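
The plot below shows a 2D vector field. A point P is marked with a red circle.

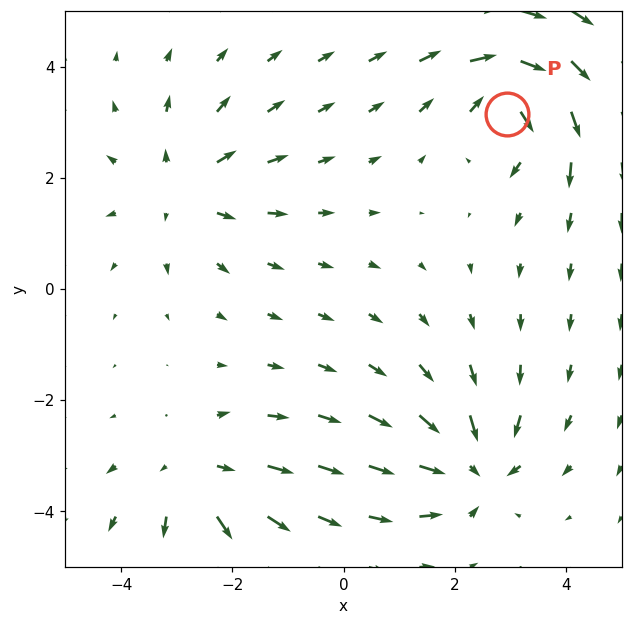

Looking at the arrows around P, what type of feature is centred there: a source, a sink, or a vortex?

At P (2.9, 3.2) the arrows circulate clockwise. Divergence ≈0, curl about -5 — near-zero divergence with nonzero curl is a vortex.

vortex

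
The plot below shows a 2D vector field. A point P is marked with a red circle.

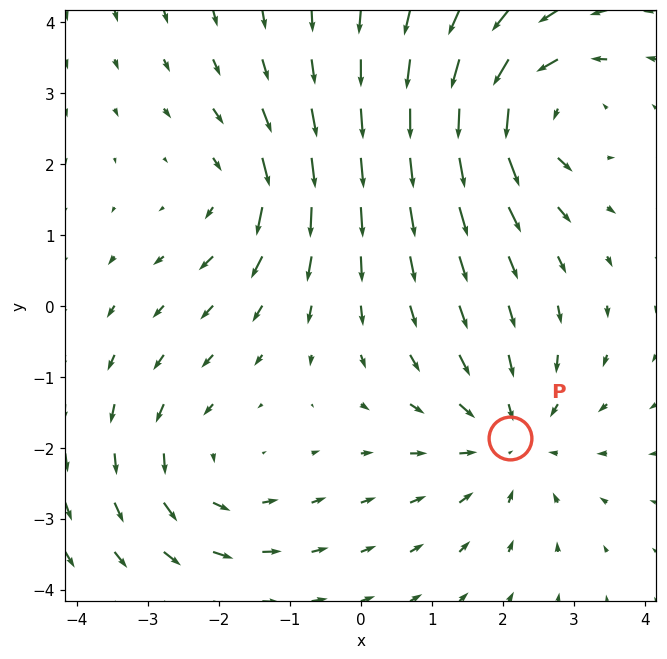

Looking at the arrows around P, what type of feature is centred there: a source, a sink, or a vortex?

At P (2.1, -1.9) the arrows converge inward. Divergence about -4, curl ≈0 — negative divergence with near-zero curl is a sink.

sink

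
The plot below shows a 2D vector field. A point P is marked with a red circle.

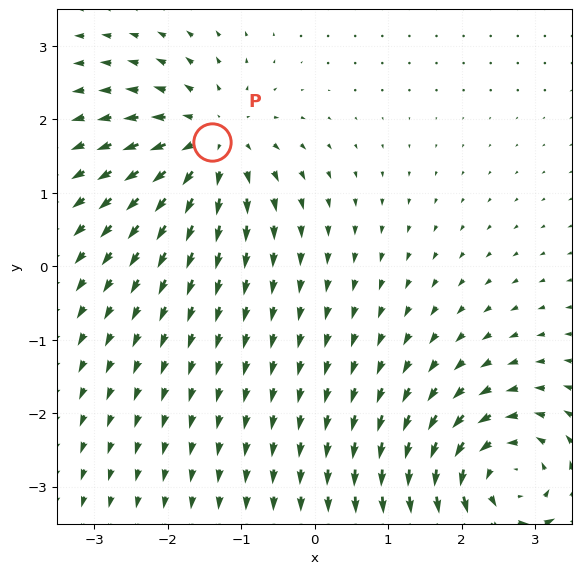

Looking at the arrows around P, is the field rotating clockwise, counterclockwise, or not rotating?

not rotating

Near P at (-1.4, 1.7) the arrows show no circulation. The curl there is ≈0.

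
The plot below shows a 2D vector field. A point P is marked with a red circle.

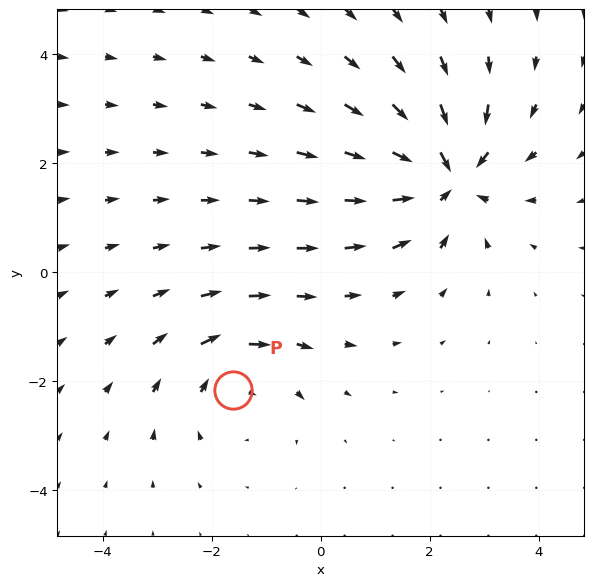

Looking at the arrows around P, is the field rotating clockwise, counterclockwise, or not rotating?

clockwise

Near P at (-1.6, -2.2) the arrows circulate clockwise. The curl (z-component) there is about -3; negative curl means clockwise rotation.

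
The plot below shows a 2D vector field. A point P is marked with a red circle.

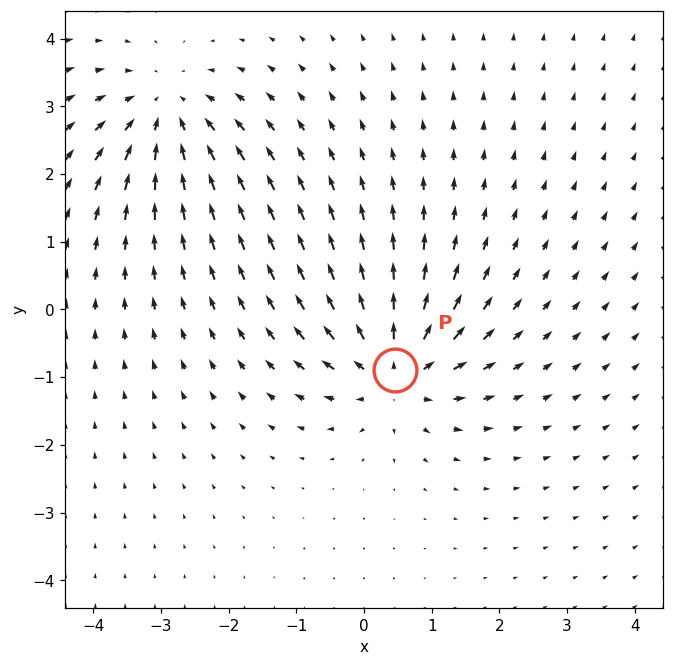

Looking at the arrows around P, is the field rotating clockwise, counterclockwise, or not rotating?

Near P at (0.5, -0.9) the arrows show no circulation. The curl there is ≈0.

not rotating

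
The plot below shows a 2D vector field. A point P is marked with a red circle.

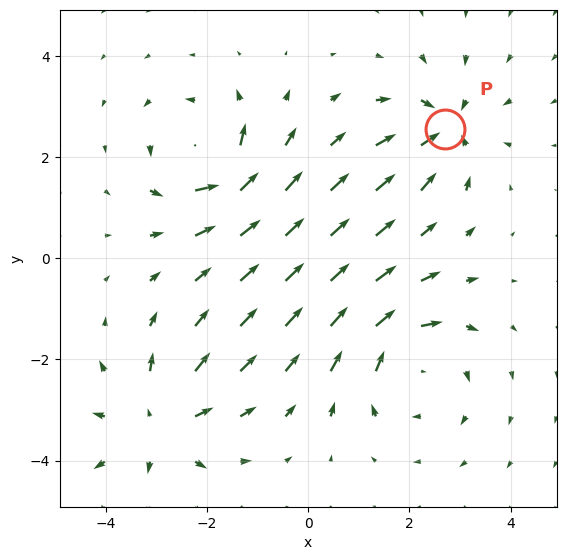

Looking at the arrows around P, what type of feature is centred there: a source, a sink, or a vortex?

sink

At P (2.7, 2.6) the arrows converge inward. Divergence about -4, curl ≈0 — negative divergence with near-zero curl is a sink.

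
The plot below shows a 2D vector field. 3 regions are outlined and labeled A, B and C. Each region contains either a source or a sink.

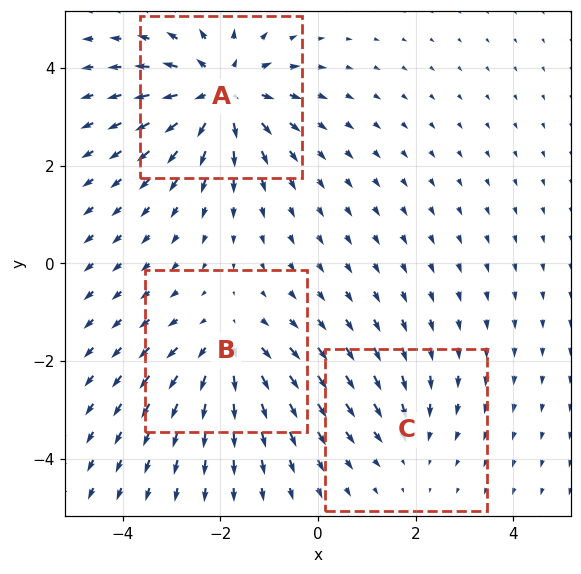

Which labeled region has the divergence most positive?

A

Divergence at each region's feature centre — A: about +5, B: about +3, C: about -2. Region A is most positive.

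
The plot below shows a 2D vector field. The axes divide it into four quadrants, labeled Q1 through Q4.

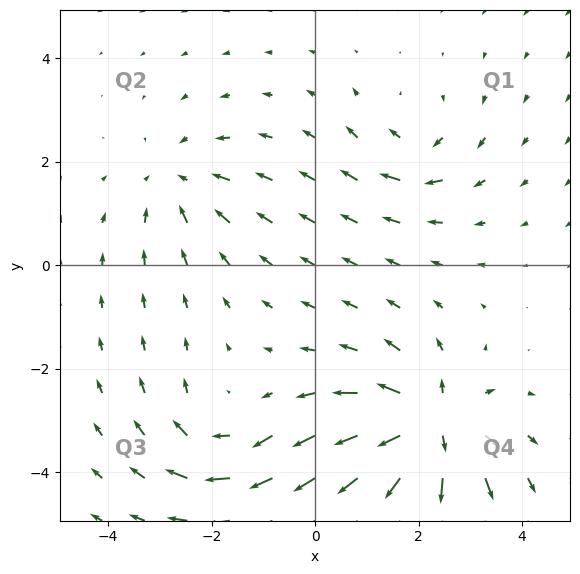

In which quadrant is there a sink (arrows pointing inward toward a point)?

The sink sits at approximately (-2.6, 1.6), which lies in quadrant Q2. The divergence there is about -3, negative as expected for a sink.

Q2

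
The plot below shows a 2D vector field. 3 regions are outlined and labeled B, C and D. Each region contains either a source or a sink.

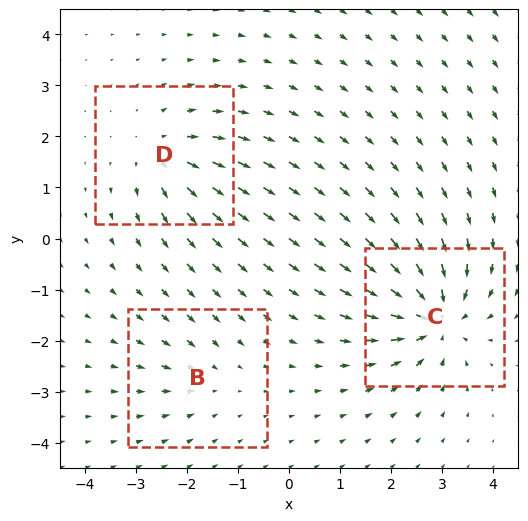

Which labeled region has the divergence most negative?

Divergence at each region's feature centre — B: about -2, C: about -7, D: about +4. Region C is most negative.

C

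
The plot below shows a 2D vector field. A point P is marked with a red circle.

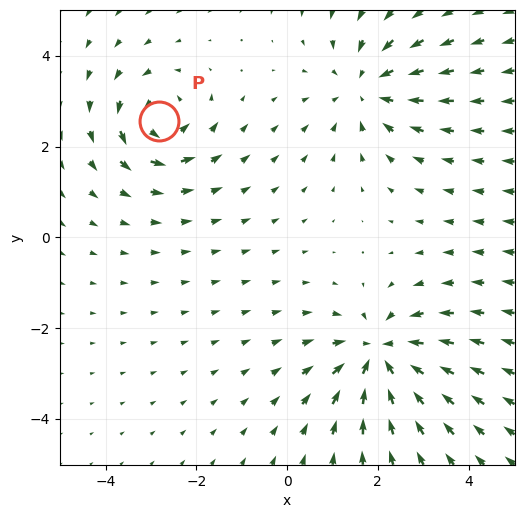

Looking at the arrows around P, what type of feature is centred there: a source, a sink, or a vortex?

vortex

At P (-2.8, 2.6) the arrows circulate counterclockwise. Divergence ≈0, curl about +5 — near-zero divergence with nonzero curl is a vortex.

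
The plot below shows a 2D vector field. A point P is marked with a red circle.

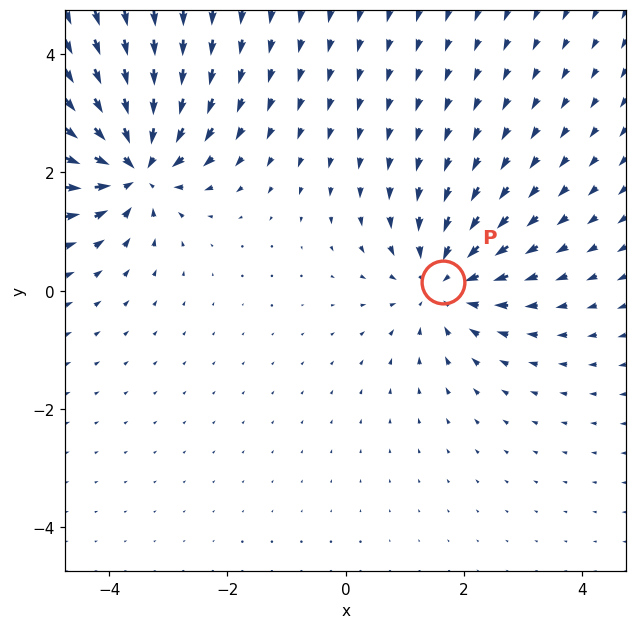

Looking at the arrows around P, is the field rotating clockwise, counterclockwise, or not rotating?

Near P at (1.6, 0.1) the arrows show no circulation. The curl there is ≈0.

not rotating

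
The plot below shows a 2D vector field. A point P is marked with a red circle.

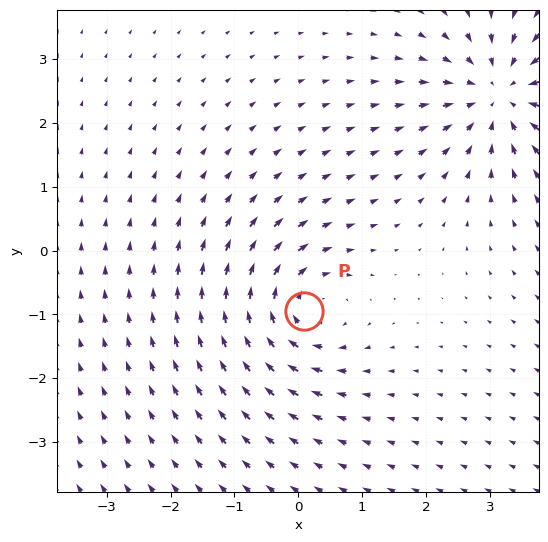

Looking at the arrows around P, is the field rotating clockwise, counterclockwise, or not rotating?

Near P at (0.1, -0.9) the arrows circulate clockwise. The curl (z-component) there is about -4; negative curl means clockwise rotation.

clockwise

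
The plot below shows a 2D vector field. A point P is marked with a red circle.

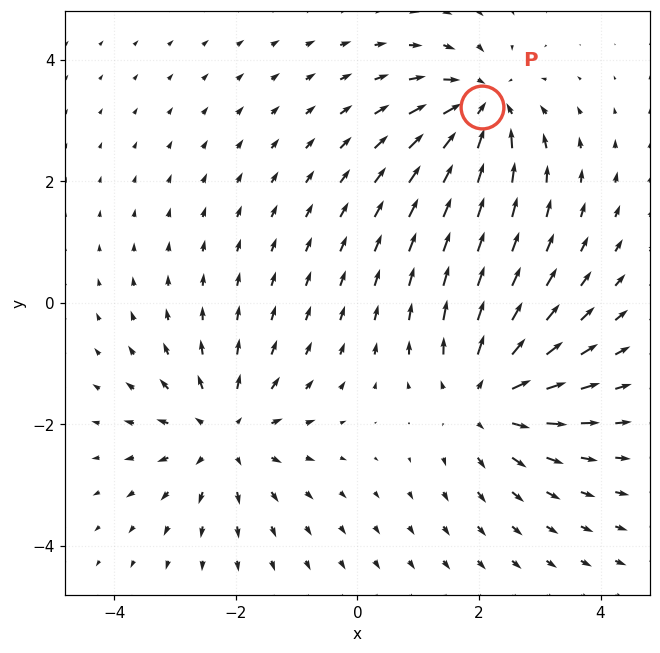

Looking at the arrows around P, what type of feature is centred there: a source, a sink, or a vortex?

sink

At P (2.1, 3.2) the arrows converge inward. Divergence about -6, curl ≈0 — negative divergence with near-zero curl is a sink.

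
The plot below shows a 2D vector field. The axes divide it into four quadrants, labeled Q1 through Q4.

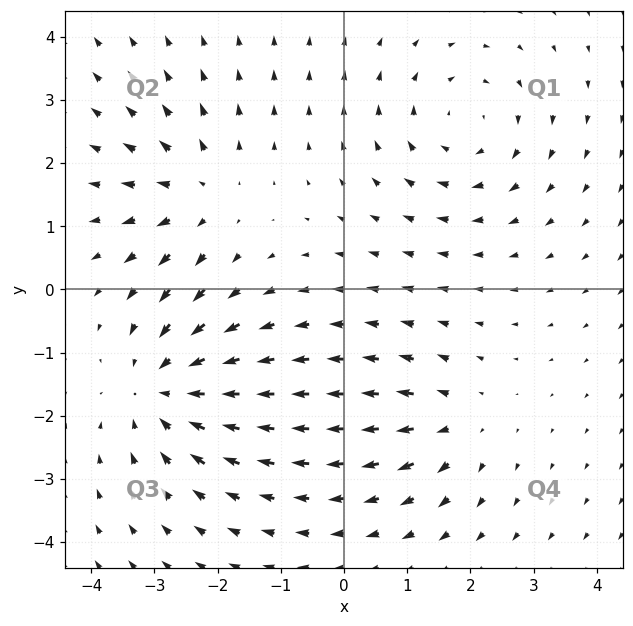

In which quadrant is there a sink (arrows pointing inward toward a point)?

Q3

The sink sits at approximately (-2.8, -1.6), which lies in quadrant Q3. The divergence there is about -4, negative as expected for a sink.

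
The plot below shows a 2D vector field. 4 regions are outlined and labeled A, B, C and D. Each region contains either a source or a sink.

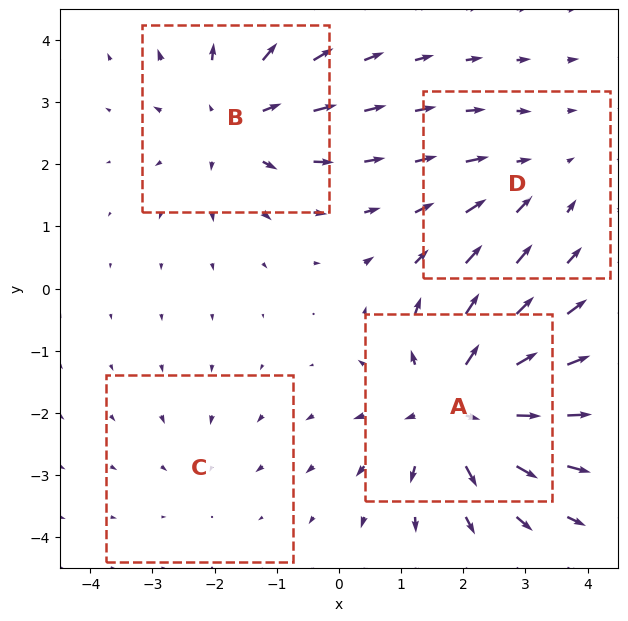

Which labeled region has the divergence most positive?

A

Divergence at each region's feature centre — A: about +7, B: about +5, C: about -2, D: about -3. Region A is most positive.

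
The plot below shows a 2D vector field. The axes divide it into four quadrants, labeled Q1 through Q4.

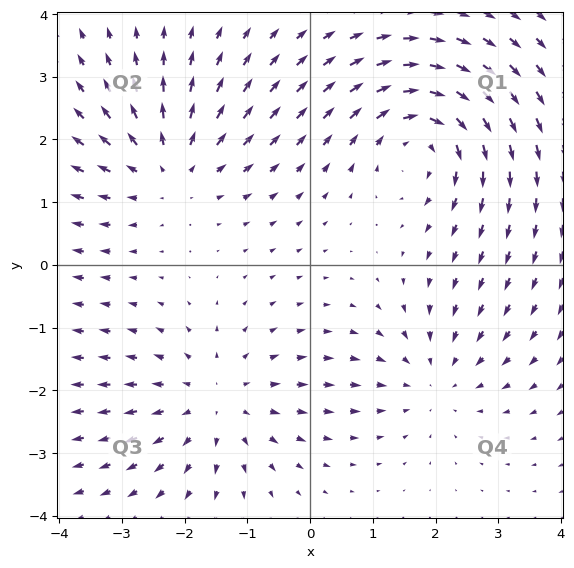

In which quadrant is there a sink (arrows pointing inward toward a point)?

The sink sits at approximately (2.0, -1.8), which lies in quadrant Q4. The divergence there is about -3, negative as expected for a sink.

Q4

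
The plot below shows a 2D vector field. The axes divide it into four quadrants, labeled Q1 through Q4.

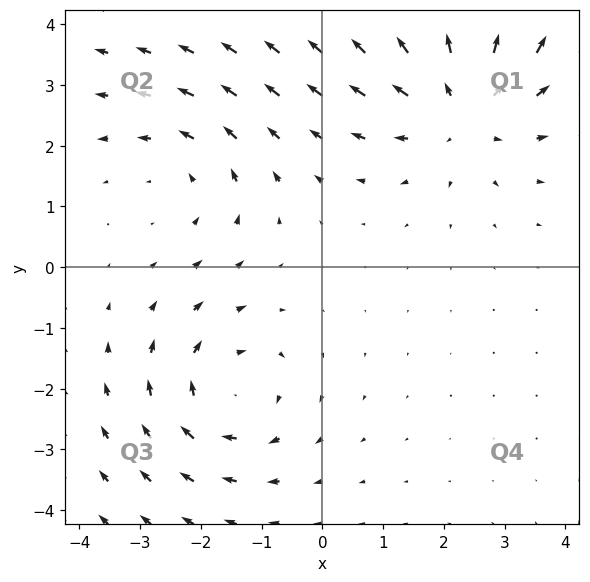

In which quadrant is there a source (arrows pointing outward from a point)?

Q1

The source sits at approximately (2.3, 2.7), which lies in quadrant Q1. The divergence there is about +4, positive as expected for a source.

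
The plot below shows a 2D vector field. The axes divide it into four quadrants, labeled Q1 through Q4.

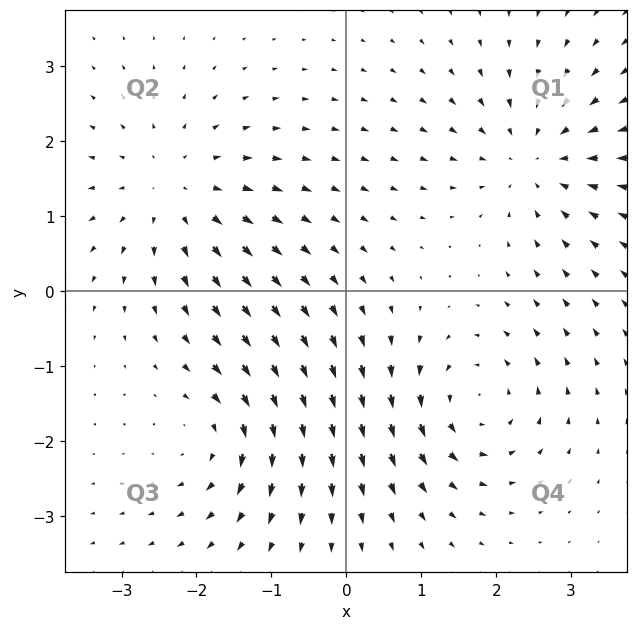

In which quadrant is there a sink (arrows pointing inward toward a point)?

Q1

The sink sits at approximately (2.5, 1.8), which lies in quadrant Q1. The divergence there is about -5, negative as expected for a sink.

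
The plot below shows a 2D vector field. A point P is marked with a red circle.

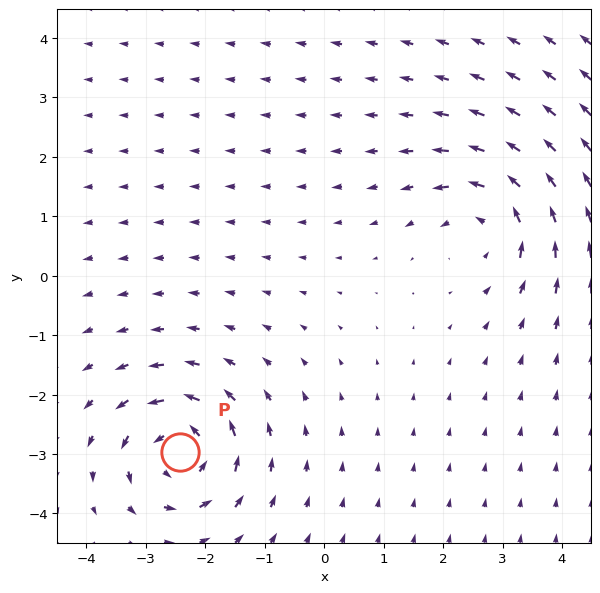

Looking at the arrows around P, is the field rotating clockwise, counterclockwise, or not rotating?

Near P at (-2.4, -3.0) the arrows circulate counterclockwise. The curl (z-component) there is about +6; positive curl means counterclockwise rotation.

counterclockwise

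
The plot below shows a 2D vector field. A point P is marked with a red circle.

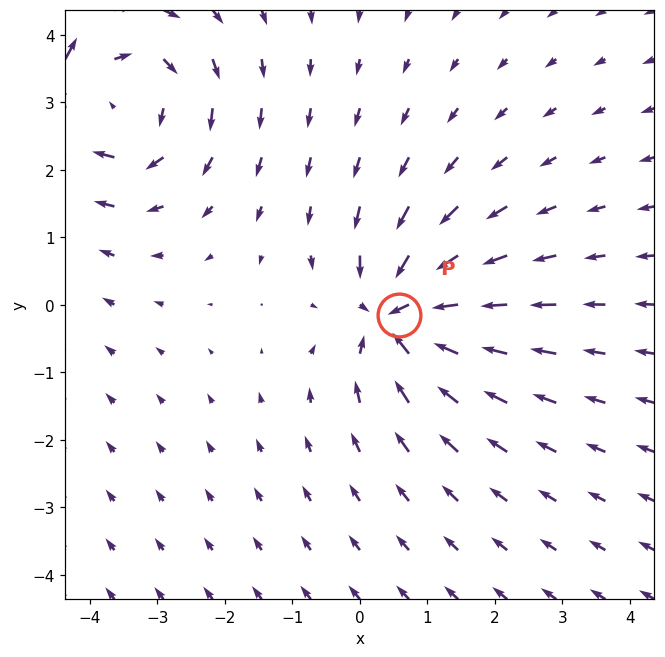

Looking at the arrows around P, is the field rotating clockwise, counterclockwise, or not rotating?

Near P at (0.6, -0.2) the arrows show no circulation. The curl there is ≈0.

not rotating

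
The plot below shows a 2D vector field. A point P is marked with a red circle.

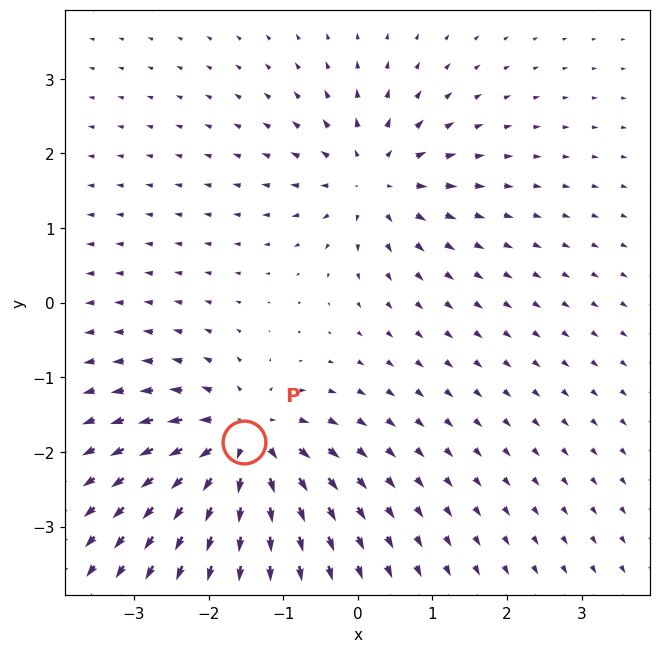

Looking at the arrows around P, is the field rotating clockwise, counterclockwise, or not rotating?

Near P at (-1.5, -1.9) the arrows show no circulation. The curl there is ≈0.

not rotating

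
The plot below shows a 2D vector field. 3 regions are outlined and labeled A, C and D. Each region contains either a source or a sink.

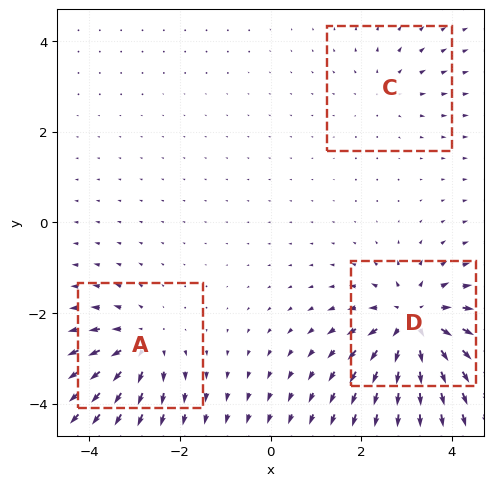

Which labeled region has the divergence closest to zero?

Divergence at each region's feature centre — A: about +4, C: about +2, D: about +6. Region C is closest to zero.

C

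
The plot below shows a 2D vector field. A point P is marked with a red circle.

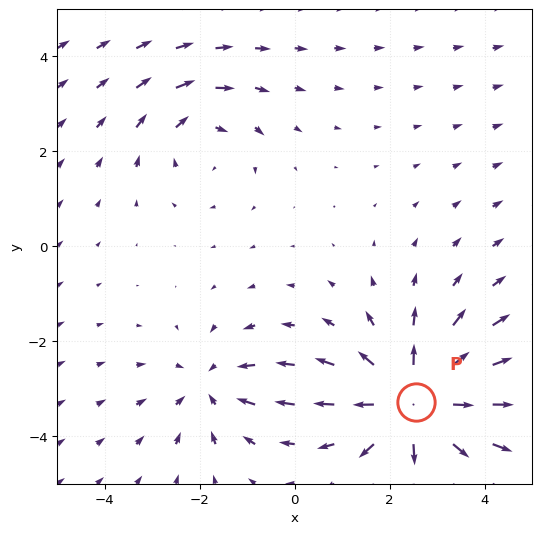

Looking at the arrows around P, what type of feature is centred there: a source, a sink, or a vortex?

At P (2.6, -3.3) the arrows spread outward. Divergence about +5, curl ≈0 — positive divergence with near-zero curl is a source.

source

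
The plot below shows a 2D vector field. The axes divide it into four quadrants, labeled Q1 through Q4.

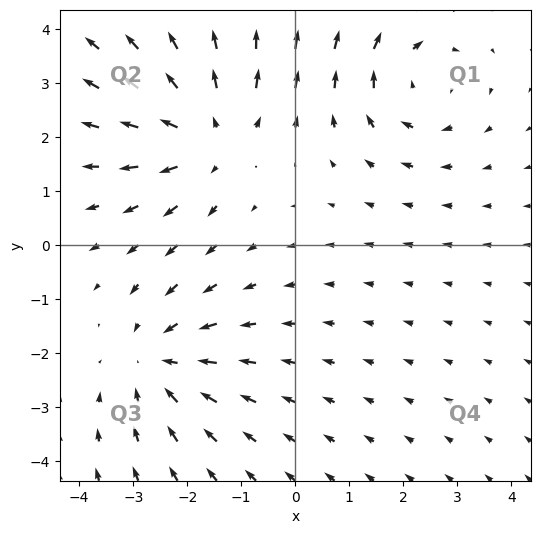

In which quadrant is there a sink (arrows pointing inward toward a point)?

The sink sits at approximately (-2.5, -2.2), which lies in quadrant Q3. The divergence there is about -3, negative as expected for a sink.

Q3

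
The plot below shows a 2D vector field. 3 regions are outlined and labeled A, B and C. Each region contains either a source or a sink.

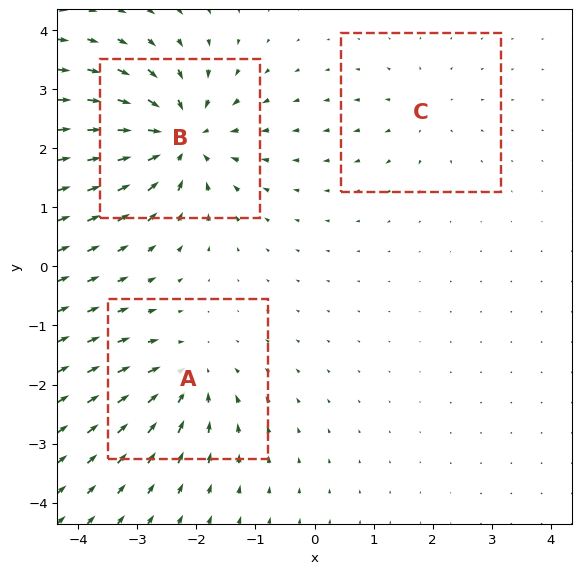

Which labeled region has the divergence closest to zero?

C

Divergence at each region's feature centre — A: about -4, B: about -6, C: about +2. Region C is closest to zero.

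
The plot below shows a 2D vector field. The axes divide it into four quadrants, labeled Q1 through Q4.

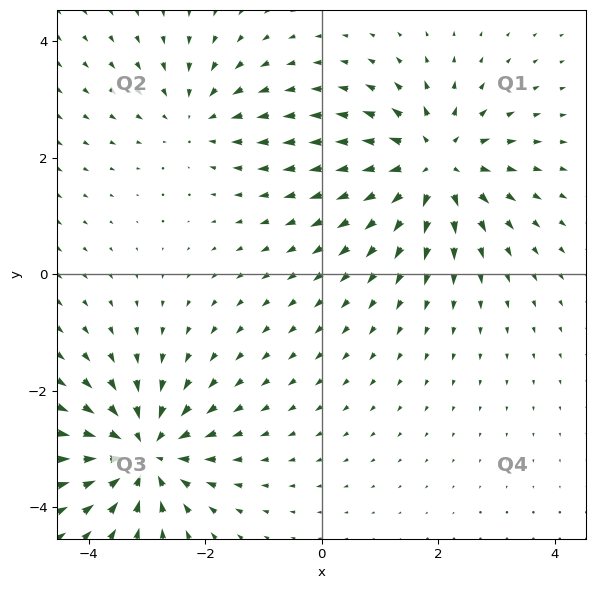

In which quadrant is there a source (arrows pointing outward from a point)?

The source sits at approximately (1.9, 1.9), which lies in quadrant Q1. The divergence there is about +5, positive as expected for a source.

Q1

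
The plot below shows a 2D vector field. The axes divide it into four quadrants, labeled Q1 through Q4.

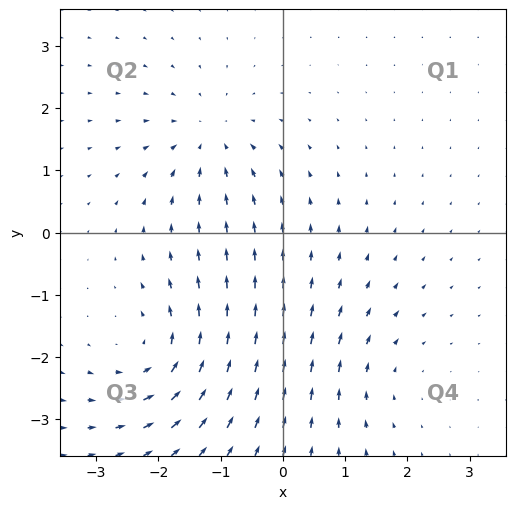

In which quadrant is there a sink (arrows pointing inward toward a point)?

The sink sits at approximately (-1.2, 1.5), which lies in quadrant Q2. The divergence there is about -4, negative as expected for a sink.

Q2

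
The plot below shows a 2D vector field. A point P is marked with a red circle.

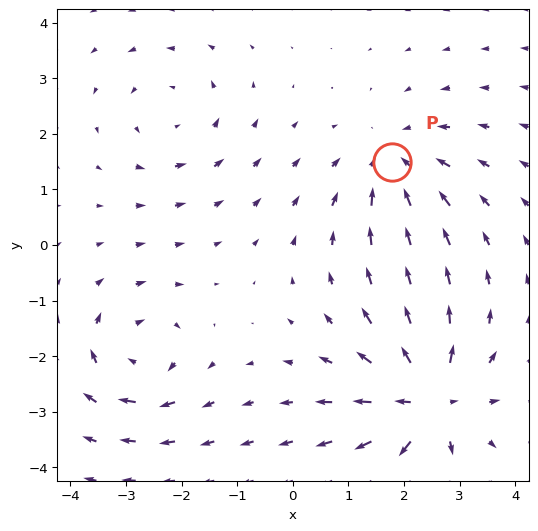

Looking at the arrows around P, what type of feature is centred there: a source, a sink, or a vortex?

sink

At P (1.8, 1.5) the arrows converge inward. Divergence about -4, curl ≈0 — negative divergence with near-zero curl is a sink.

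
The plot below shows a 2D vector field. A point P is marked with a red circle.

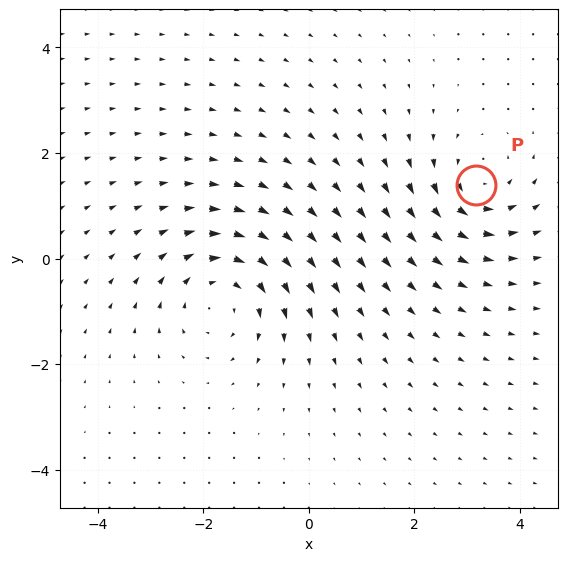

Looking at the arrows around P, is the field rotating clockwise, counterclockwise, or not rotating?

Near P at (3.2, 1.4) the arrows circulate counterclockwise. The curl (z-component) there is about +4; positive curl means counterclockwise rotation.

counterclockwise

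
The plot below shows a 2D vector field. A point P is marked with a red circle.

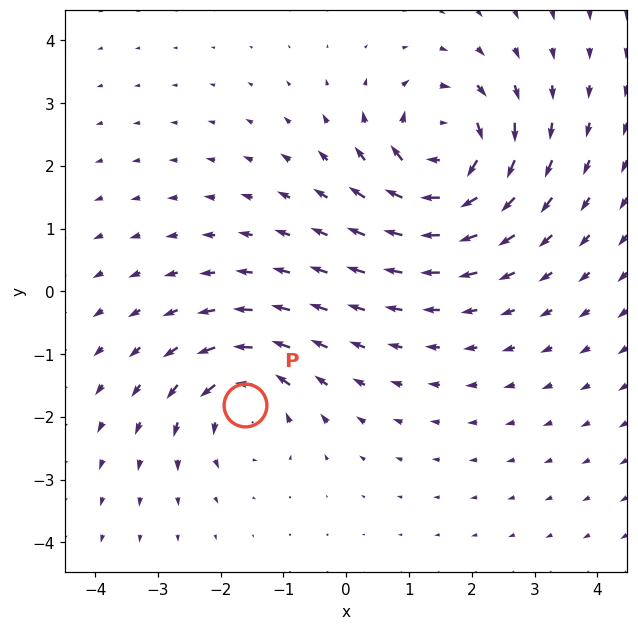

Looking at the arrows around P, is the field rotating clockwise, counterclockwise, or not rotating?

Near P at (-1.6, -1.8) the arrows circulate counterclockwise. The curl (z-component) there is about +5; positive curl means counterclockwise rotation.

counterclockwise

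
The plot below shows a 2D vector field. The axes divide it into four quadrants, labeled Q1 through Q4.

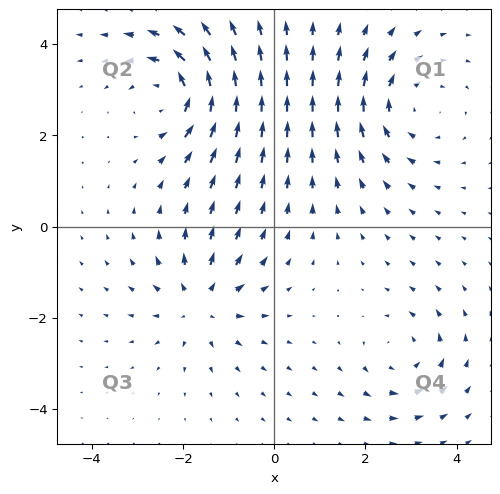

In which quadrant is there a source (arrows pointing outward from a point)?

The source sits at approximately (-1.6, -1.7), which lies in quadrant Q3. The divergence there is about +4, positive as expected for a source.

Q3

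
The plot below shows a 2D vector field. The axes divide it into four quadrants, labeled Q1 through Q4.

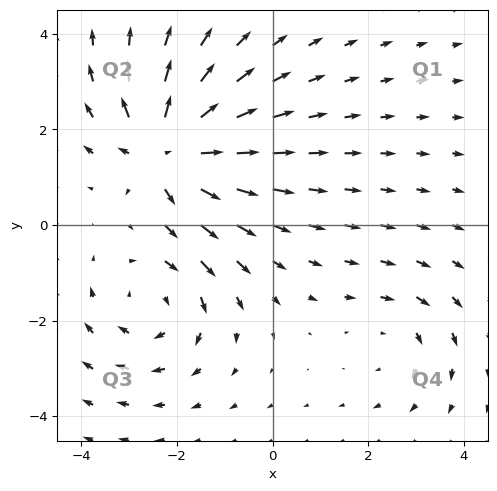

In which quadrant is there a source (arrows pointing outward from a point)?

The source sits at approximately (-2.2, 1.6), which lies in quadrant Q2. The divergence there is about +6, positive as expected for a source.

Q2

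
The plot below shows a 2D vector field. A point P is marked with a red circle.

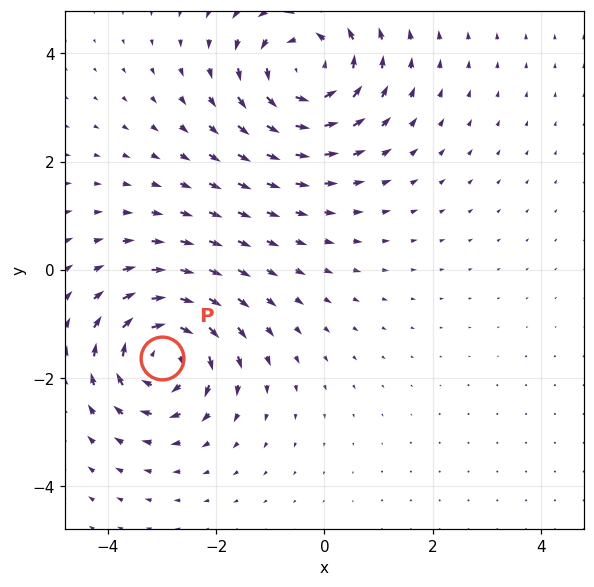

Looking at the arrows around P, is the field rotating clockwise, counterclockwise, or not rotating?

clockwise

Near P at (-3.0, -1.6) the arrows circulate clockwise. The curl (z-component) there is about -6; negative curl means clockwise rotation.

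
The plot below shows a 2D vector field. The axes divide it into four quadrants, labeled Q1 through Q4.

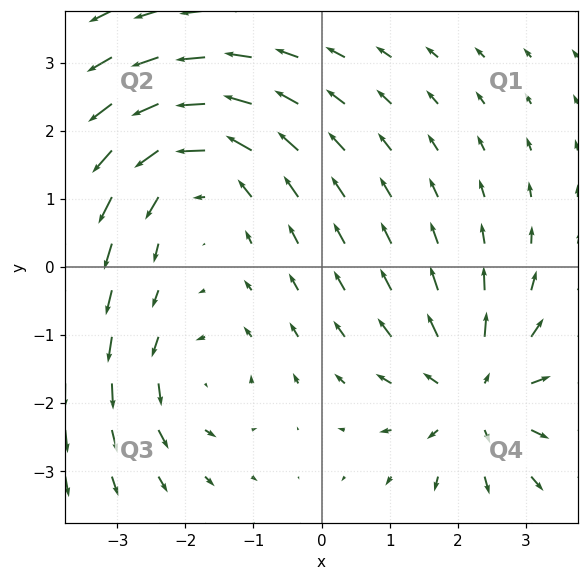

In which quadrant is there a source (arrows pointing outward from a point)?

The source sits at approximately (2.3, -1.9), which lies in quadrant Q4. The divergence there is about +4, positive as expected for a source.

Q4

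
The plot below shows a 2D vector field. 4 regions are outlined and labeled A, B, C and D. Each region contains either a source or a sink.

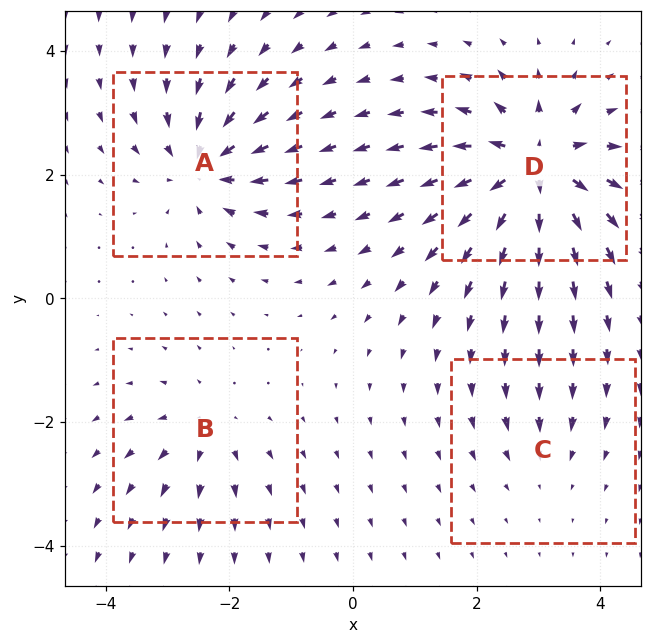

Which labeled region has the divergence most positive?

Divergence at each region's feature centre — A: about -6, B: about +4, C: about -2, D: about +9. Region D is most positive.

D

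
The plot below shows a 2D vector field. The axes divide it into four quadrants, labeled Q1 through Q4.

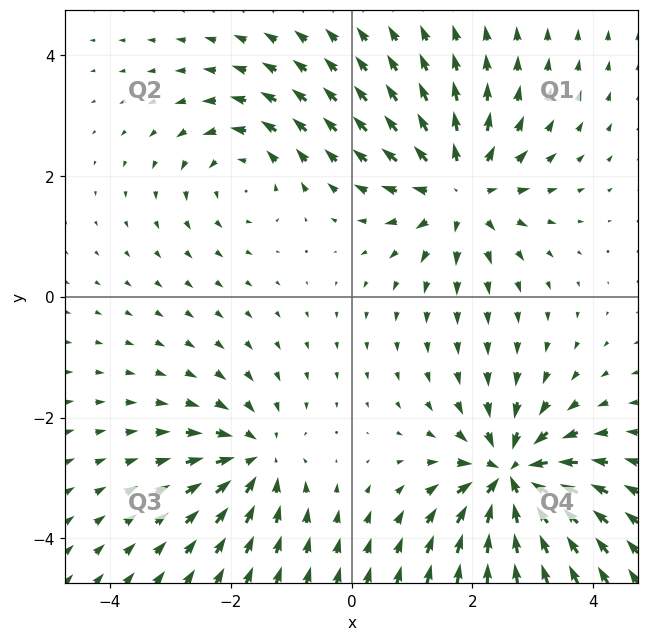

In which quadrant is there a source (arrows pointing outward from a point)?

The source sits at approximately (1.8, 1.8), which lies in quadrant Q1. The divergence there is about +5, positive as expected for a source.

Q1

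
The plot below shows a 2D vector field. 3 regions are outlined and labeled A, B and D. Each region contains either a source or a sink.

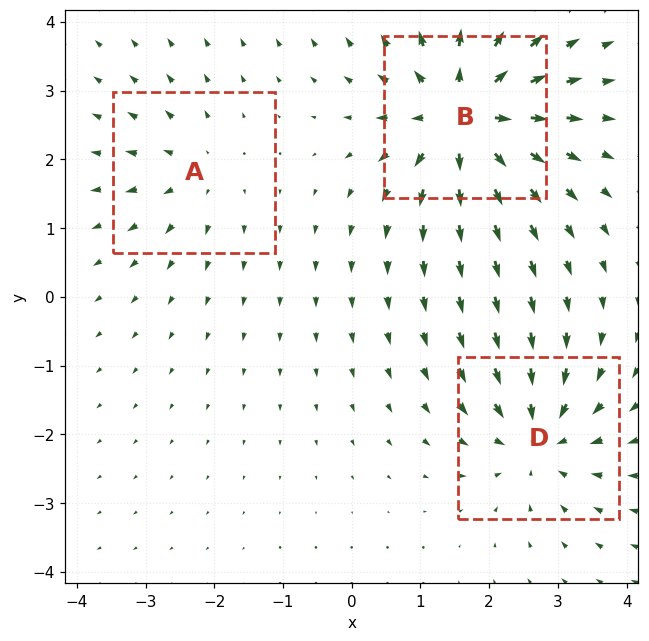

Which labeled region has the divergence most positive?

B

Divergence at each region's feature centre — A: about +3, B: about +6, D: about -4. Region B is most positive.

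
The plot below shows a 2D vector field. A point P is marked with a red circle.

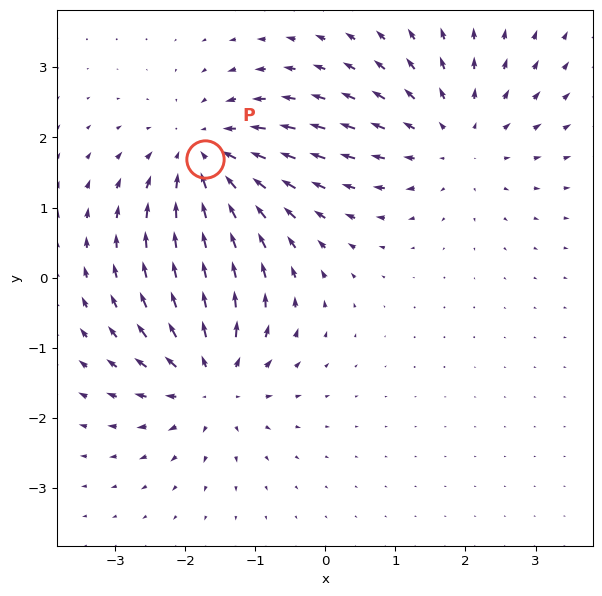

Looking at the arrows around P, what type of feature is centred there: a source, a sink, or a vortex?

sink

At P (-1.7, 1.7) the arrows converge inward. Divergence about -5, curl ≈0 — negative divergence with near-zero curl is a sink.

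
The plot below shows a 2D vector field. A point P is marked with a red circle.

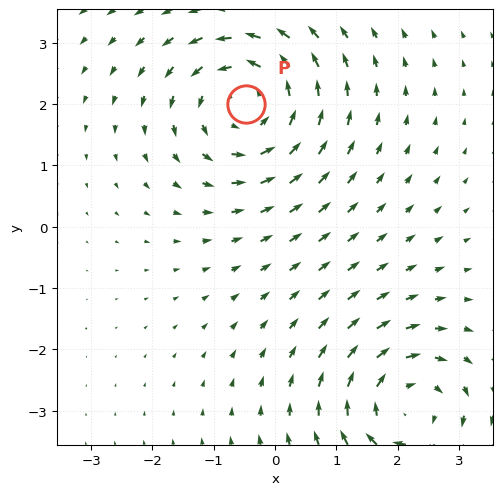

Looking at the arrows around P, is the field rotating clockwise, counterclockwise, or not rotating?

Near P at (-0.5, 2.0) the arrows circulate counterclockwise. The curl (z-component) there is about +5; positive curl means counterclockwise rotation.

counterclockwise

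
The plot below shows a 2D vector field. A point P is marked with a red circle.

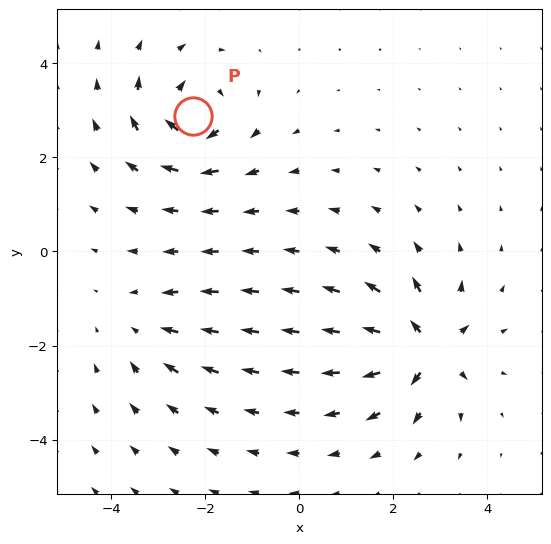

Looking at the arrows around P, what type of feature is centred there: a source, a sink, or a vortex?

vortex

At P (-2.3, 2.9) the arrows circulate clockwise. Divergence ≈0, curl about -6 — near-zero divergence with nonzero curl is a vortex.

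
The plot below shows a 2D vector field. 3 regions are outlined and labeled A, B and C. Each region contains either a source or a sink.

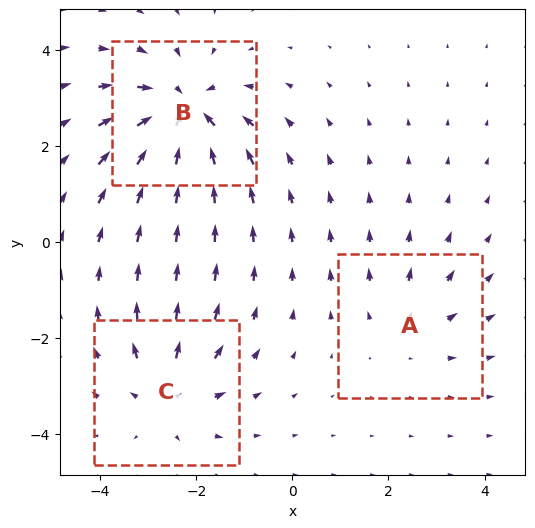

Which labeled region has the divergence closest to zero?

A

Divergence at each region's feature centre — A: about +2, B: about -5, C: about +3. Region A is closest to zero.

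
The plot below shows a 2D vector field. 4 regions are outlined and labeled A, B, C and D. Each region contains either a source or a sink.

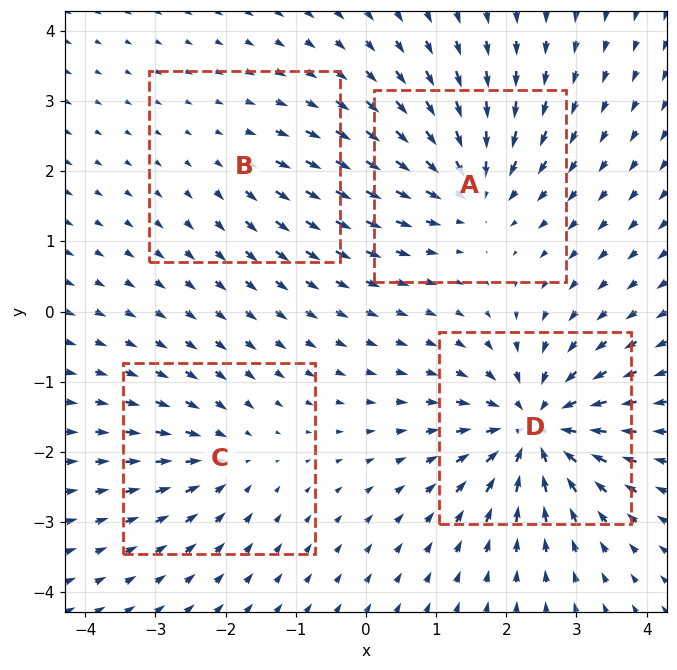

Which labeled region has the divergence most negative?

Divergence at each region's feature centre — A: about -6, B: about +2, C: about -4, D: about -9. Region D is most negative.

D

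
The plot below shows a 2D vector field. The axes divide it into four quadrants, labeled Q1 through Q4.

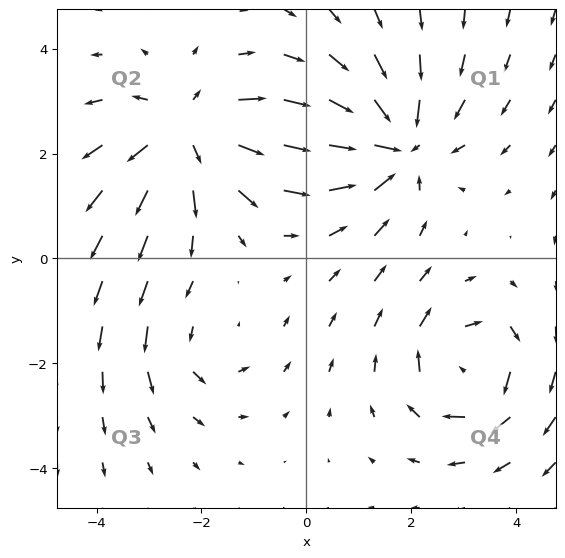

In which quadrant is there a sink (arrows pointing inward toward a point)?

The sink sits at approximately (1.7, 2.2), which lies in quadrant Q1. The divergence there is about -4, negative as expected for a sink.

Q1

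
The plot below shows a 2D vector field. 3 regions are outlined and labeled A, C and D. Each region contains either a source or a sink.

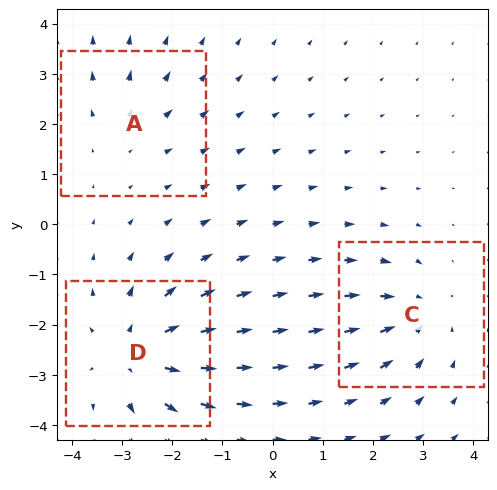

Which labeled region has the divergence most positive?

Divergence at each region's feature centre — A: about +2, C: about -3, D: about +5. Region D is most positive.

D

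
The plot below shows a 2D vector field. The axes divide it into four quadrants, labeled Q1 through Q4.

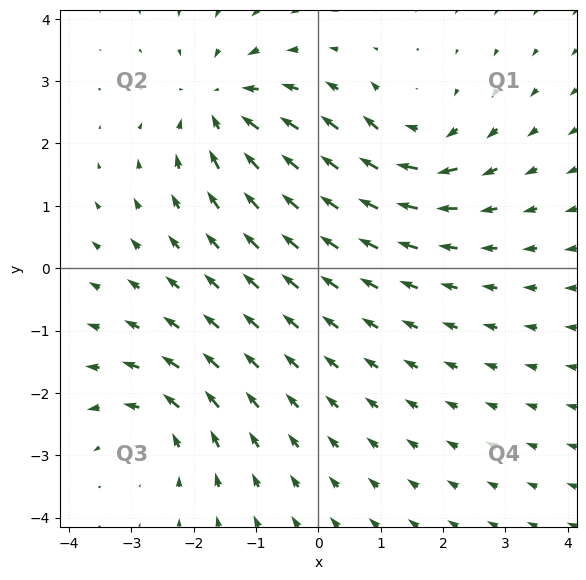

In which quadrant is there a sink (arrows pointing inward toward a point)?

Q2

The sink sits at approximately (-1.5, 2.6), which lies in quadrant Q2. The divergence there is about -5, negative as expected for a sink.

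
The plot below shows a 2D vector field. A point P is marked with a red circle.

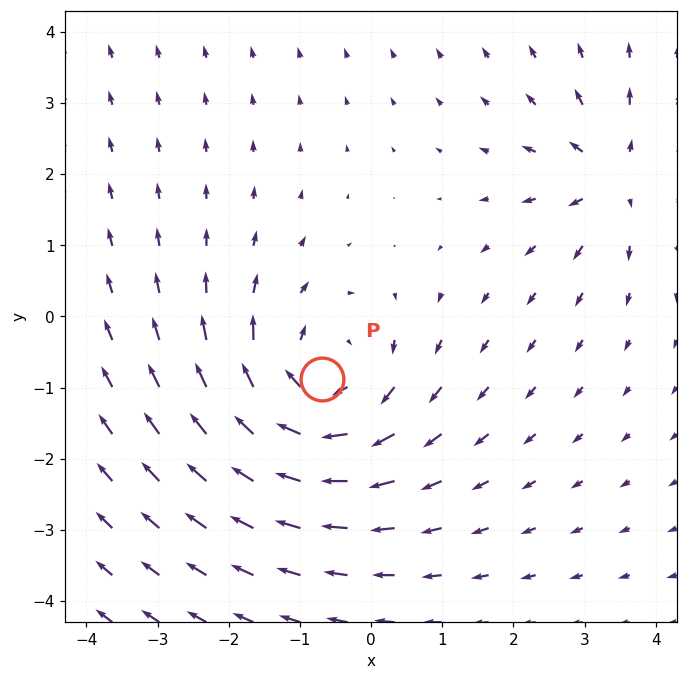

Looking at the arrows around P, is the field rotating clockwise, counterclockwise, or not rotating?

Near P at (-0.7, -0.9) the arrows circulate clockwise. The curl (z-component) there is about -4; negative curl means clockwise rotation.

clockwise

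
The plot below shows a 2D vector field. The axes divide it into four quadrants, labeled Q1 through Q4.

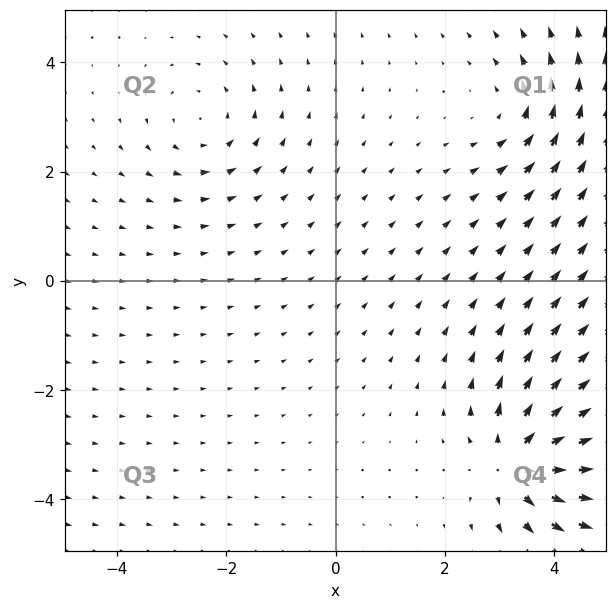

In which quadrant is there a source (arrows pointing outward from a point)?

The source sits at approximately (3.3, -3.3), which lies in quadrant Q4. The divergence there is about +6, positive as expected for a source.

Q4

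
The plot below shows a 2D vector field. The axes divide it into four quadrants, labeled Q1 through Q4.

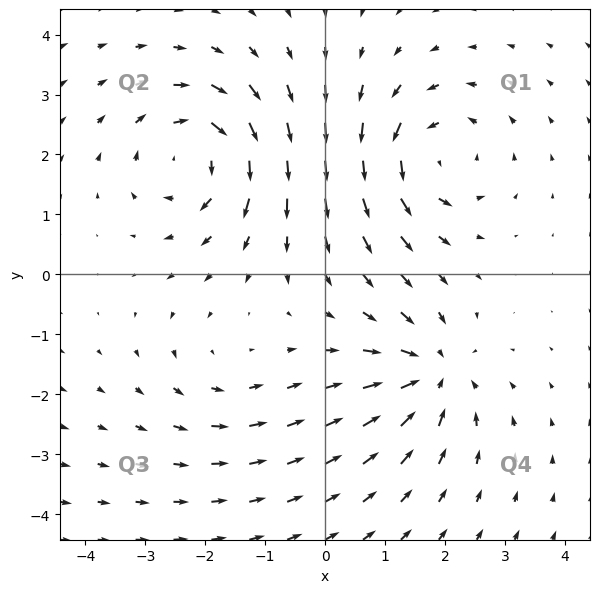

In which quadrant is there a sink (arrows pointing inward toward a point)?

Q4

The sink sits at approximately (1.8, -1.6), which lies in quadrant Q4. The divergence there is about -4, negative as expected for a sink.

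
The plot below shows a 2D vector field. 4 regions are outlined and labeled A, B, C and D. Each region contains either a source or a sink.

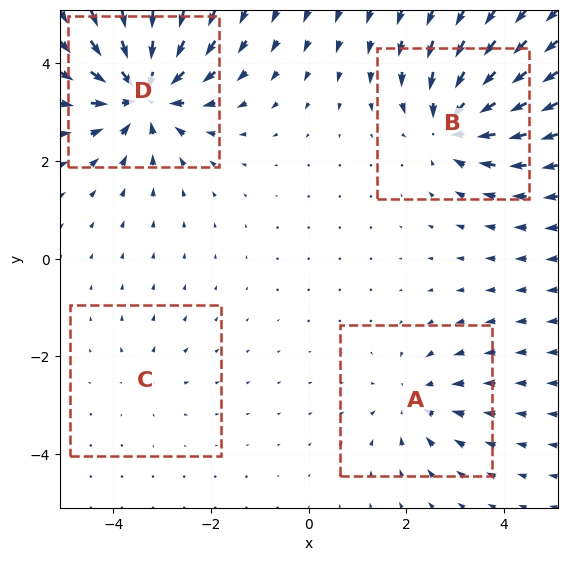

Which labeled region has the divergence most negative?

D

Divergence at each region's feature centre — A: about -4, B: about -6, C: about +2, D: about -8. Region D is most negative.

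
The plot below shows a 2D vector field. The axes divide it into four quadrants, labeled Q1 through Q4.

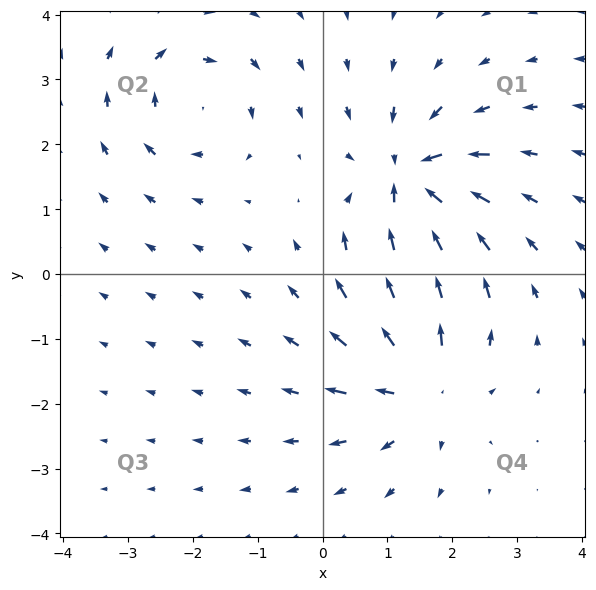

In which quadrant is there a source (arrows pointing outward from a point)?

The source sits at approximately (1.5, -1.7), which lies in quadrant Q4. The divergence there is about +5, positive as expected for a source.

Q4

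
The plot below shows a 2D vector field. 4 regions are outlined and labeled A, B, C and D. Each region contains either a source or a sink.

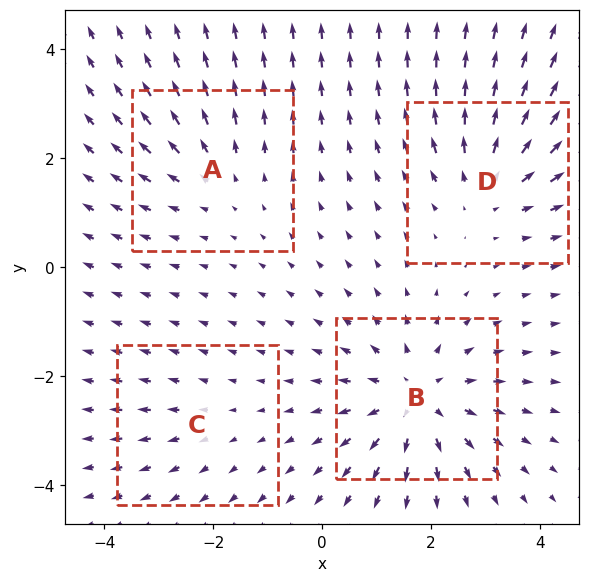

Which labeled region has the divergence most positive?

B

Divergence at each region's feature centre — A: about +3, B: about +6, C: about +2, D: about +4. Region B is most positive.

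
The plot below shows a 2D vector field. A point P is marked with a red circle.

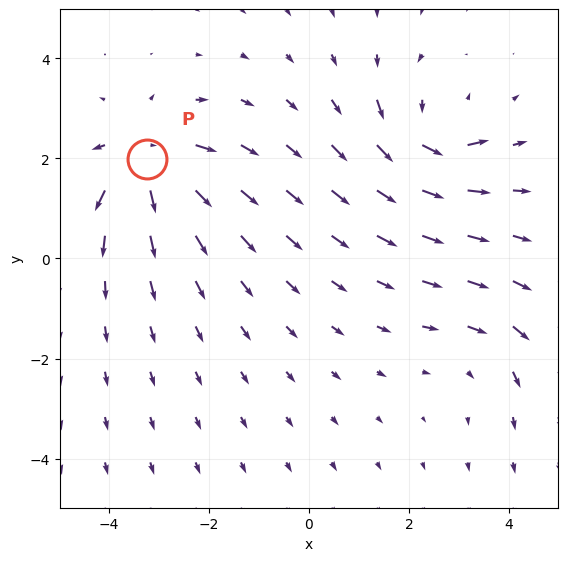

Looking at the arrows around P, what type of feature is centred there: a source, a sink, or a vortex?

source

At P (-3.2, 2.0) the arrows spread outward. Divergence about +6, curl ≈0 — positive divergence with near-zero curl is a source.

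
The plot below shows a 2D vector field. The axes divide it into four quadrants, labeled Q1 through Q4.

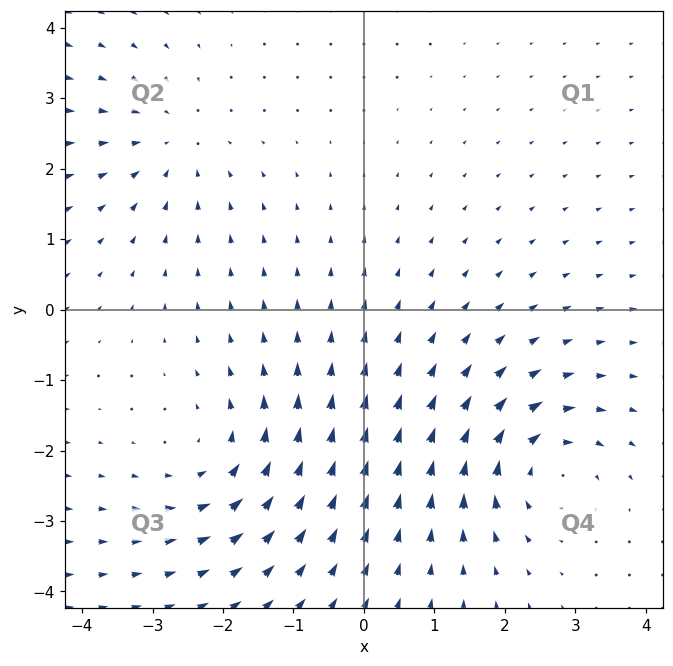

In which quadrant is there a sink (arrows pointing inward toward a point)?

Q2

The sink sits at approximately (-2.7, 2.4), which lies in quadrant Q2. The divergence there is about -4, negative as expected for a sink.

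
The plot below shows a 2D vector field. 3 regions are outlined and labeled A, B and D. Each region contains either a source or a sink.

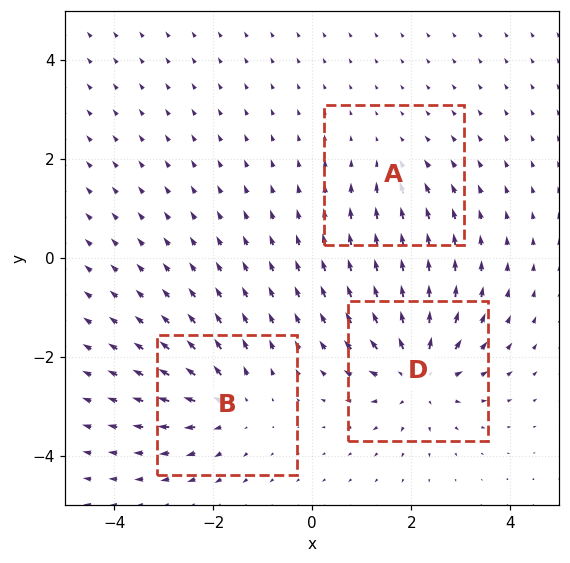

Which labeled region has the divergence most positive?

Divergence at each region's feature centre — A: about -2, B: about +4, D: about +5. Region D is most positive.

D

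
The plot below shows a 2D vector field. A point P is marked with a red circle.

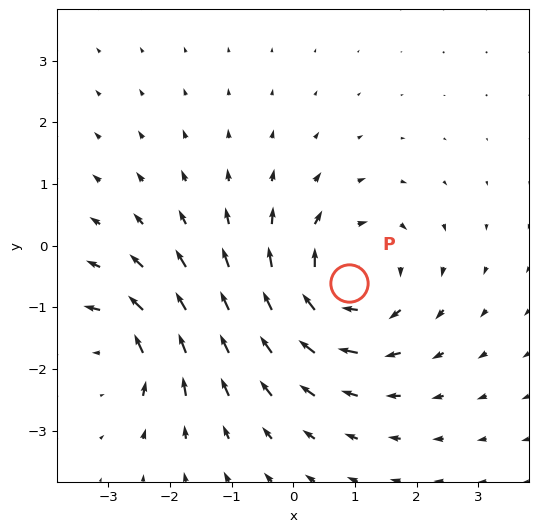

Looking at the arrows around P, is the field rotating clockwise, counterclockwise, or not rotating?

Near P at (0.9, -0.6) the arrows circulate clockwise. The curl (z-component) there is about -5; negative curl means clockwise rotation.

clockwise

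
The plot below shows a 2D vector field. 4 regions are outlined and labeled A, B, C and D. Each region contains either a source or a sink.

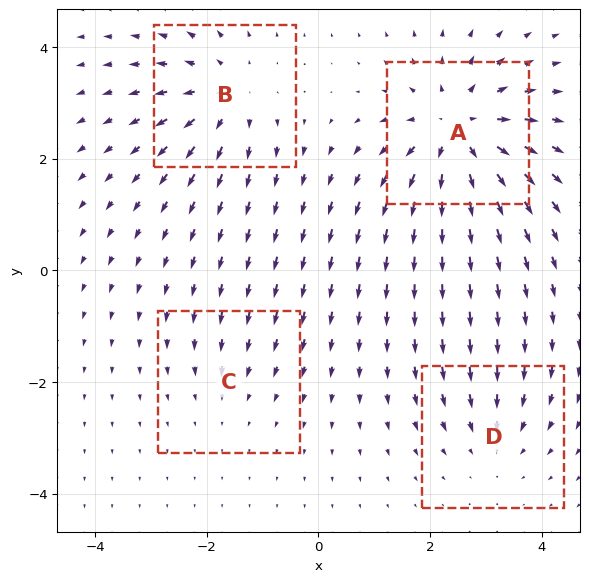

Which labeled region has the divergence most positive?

Divergence at each region's feature centre — A: about +7, B: about +5, C: about -2, D: about -3. Region A is most positive.

A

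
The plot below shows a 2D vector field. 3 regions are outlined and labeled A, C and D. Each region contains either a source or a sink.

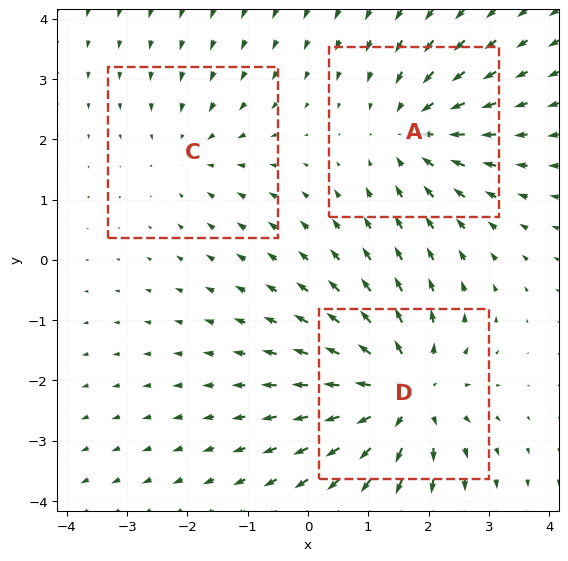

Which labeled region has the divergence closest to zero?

C

Divergence at each region's feature centre — A: about -3, C: about -2, D: about +4. Region C is closest to zero.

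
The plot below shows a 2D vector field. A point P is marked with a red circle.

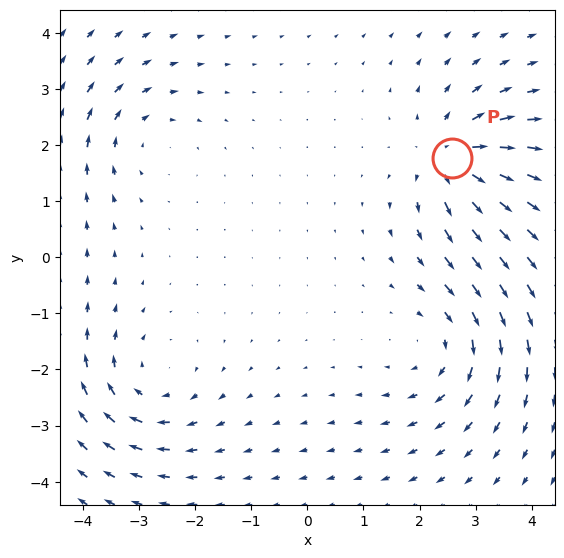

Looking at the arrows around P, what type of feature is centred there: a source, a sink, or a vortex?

At P (2.6, 1.8) the arrows spread outward. Divergence about +6, curl ≈0 — positive divergence with near-zero curl is a source.

source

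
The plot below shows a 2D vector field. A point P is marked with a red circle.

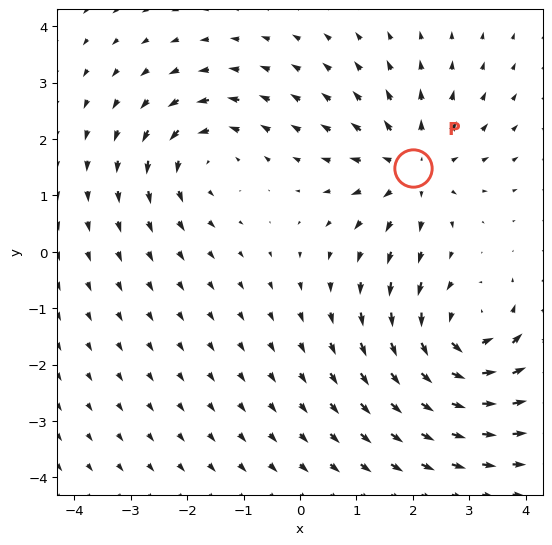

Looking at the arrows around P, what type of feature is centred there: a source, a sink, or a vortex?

source

At P (2.0, 1.5) the arrows spread outward. Divergence about +5, curl ≈0 — positive divergence with near-zero curl is a source.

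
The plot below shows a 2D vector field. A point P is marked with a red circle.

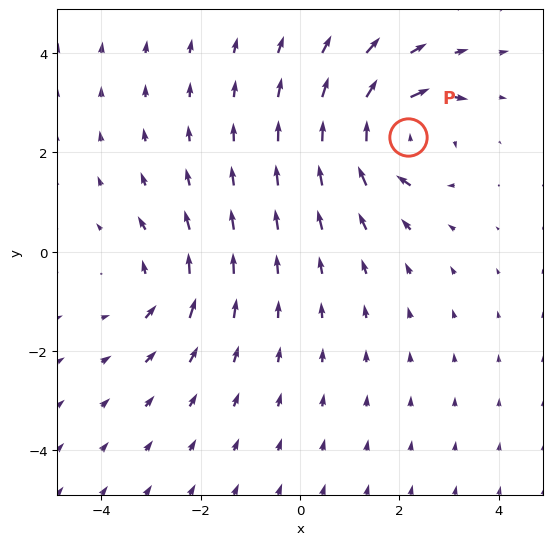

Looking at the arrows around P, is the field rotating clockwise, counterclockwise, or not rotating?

clockwise

Near P at (2.2, 2.3) the arrows circulate clockwise. The curl (z-component) there is about -6; negative curl means clockwise rotation.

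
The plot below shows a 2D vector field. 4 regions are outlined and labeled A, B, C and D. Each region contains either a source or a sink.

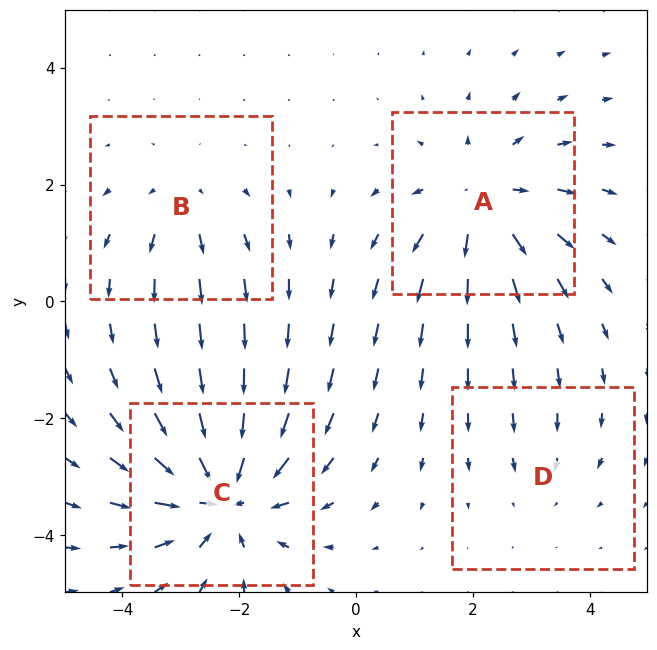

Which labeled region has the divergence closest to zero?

Divergence at each region's feature centre — A: about +5, B: about +3, C: about -6, D: about -2. Region D is closest to zero.

D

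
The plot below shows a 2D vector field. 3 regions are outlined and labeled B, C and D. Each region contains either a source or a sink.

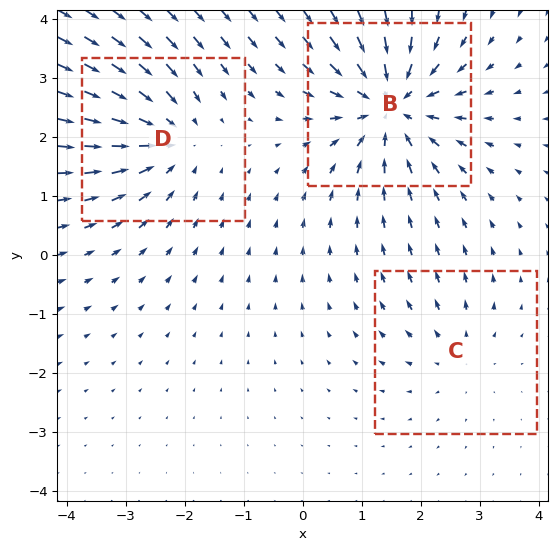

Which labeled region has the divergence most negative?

B

Divergence at each region's feature centre — B: about -5, C: about +2, D: about -4. Region B is most negative.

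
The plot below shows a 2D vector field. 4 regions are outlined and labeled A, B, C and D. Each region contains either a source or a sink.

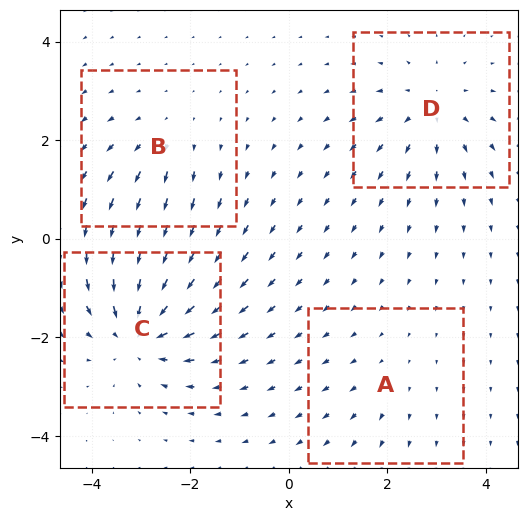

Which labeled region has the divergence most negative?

C

Divergence at each region's feature centre — A: about +2, B: about +3, C: about -6, D: about +5. Region C is most negative.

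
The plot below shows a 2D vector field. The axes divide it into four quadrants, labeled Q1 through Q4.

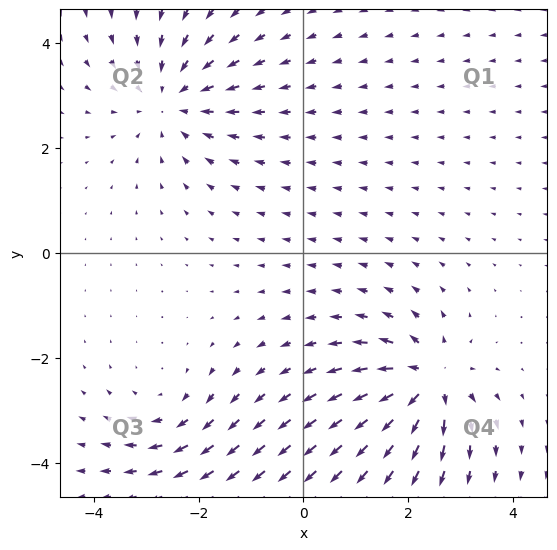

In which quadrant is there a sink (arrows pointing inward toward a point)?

Q2

The sink sits at approximately (-2.5, 2.9), which lies in quadrant Q2. The divergence there is about -4, negative as expected for a sink.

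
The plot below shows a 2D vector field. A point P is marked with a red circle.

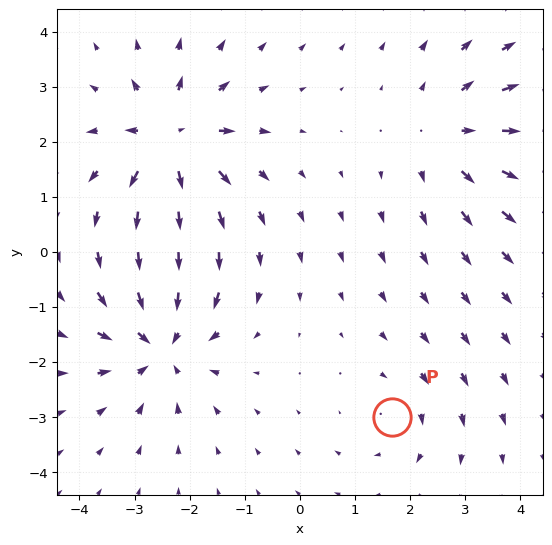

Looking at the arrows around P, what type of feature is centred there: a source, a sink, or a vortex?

vortex

At P (1.7, -3.0) the arrows circulate clockwise. Divergence ≈0, curl about -2 — near-zero divergence with nonzero curl is a vortex.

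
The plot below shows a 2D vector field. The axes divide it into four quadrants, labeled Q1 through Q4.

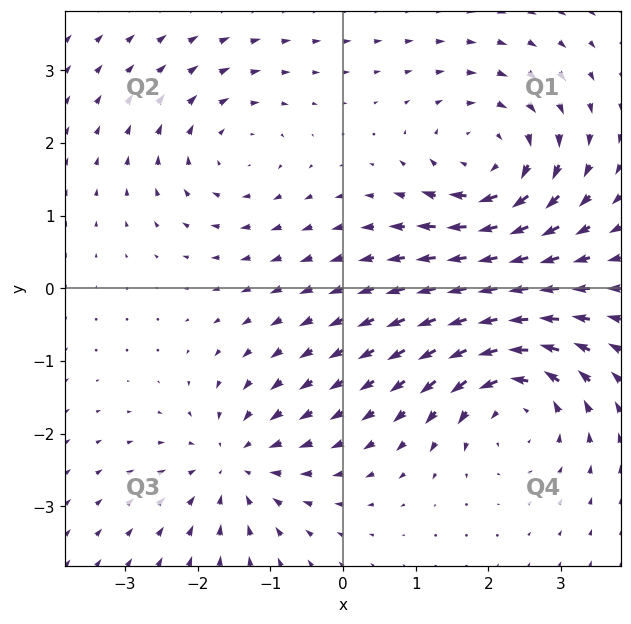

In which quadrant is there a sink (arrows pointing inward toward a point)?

Q3

The sink sits at approximately (-1.5, -2.4), which lies in quadrant Q3. The divergence there is about -4, negative as expected for a sink.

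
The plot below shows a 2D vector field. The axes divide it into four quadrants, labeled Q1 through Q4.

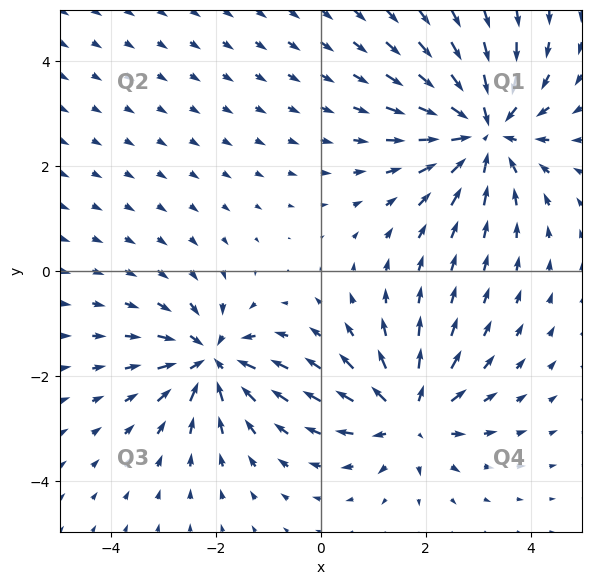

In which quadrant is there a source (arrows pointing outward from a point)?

Q4

The source sits at approximately (1.7, -2.8), which lies in quadrant Q4. The divergence there is about +5, positive as expected for a source.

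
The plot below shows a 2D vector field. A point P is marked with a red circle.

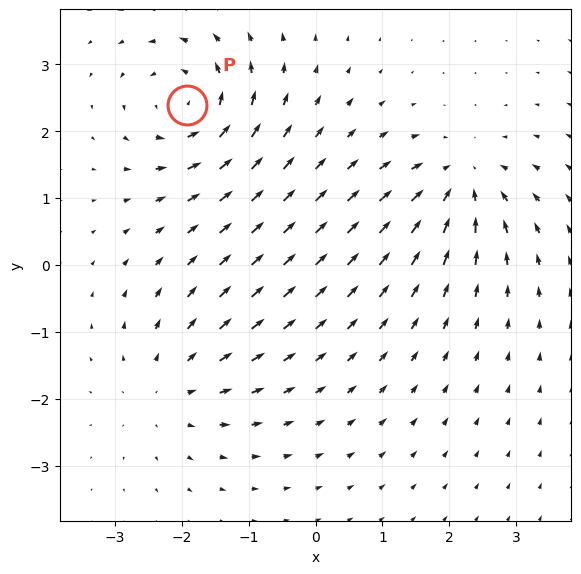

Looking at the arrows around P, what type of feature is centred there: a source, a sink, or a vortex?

vortex

At P (-1.9, 2.4) the arrows circulate counterclockwise. Divergence ≈0, curl about +5 — near-zero divergence with nonzero curl is a vortex.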